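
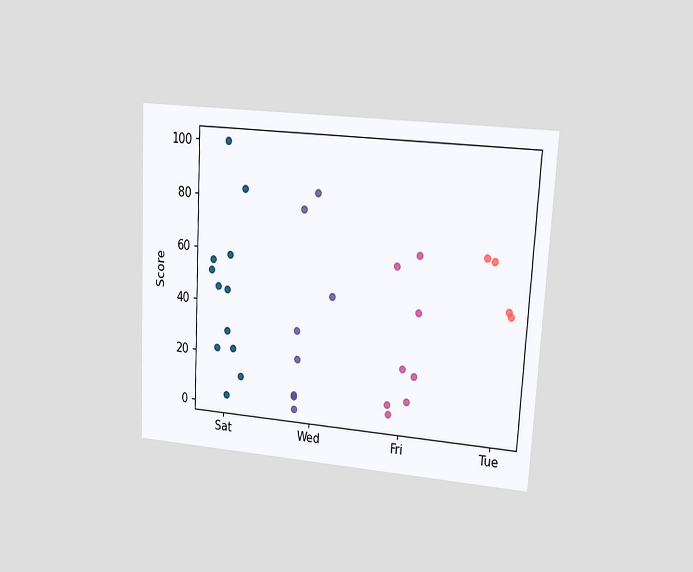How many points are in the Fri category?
8

The chart is tilted about 3° clockwise and viewed at a slight angle. Counting the markers in the Fri column gives 8.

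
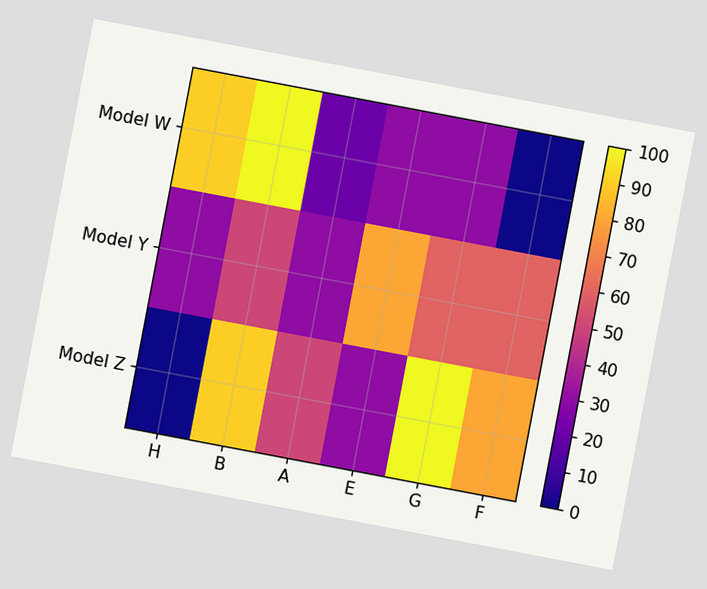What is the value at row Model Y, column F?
60

The chart is tilted about 11° clockwise. Matching cell (Model Y, F) against the colorbar gives 60.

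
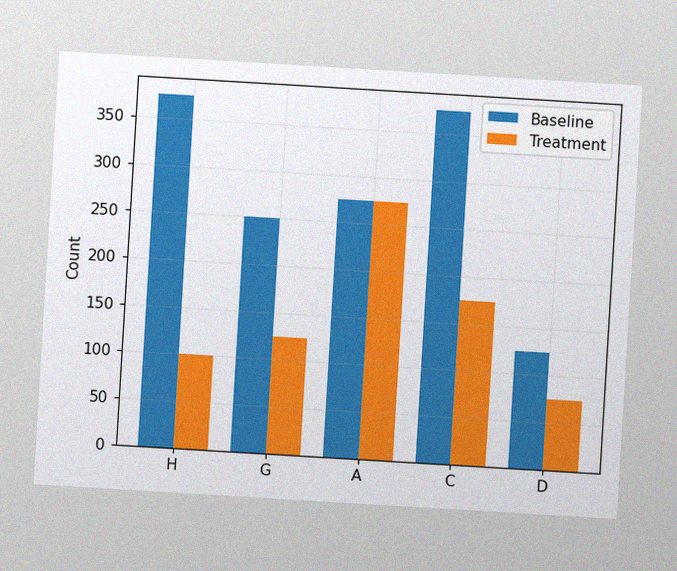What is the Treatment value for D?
75

The chart is tilted about 3° clockwise, with some photo noise. The Treatment bar at D reaches 75 on the y-axis.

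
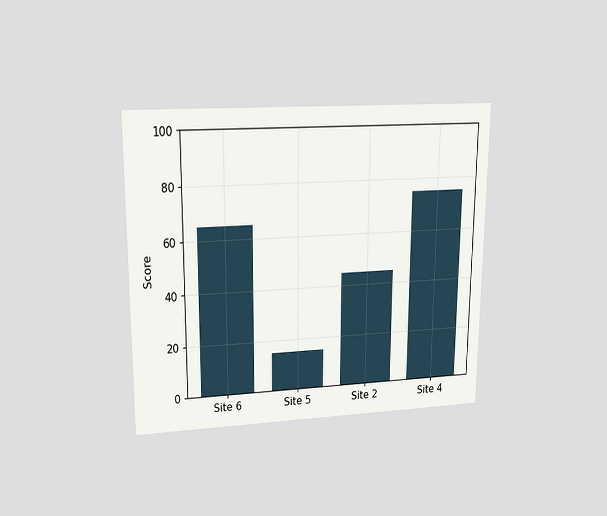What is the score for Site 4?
The chart is viewed at a slight angle. Reading along the chart's y-axis, the Site 4 bar reaches 75.

75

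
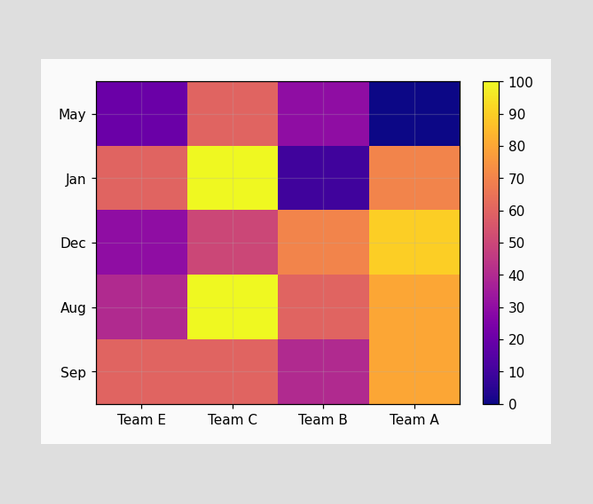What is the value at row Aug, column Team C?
Matching cell (Aug, Team C) against the colorbar gives 100.

100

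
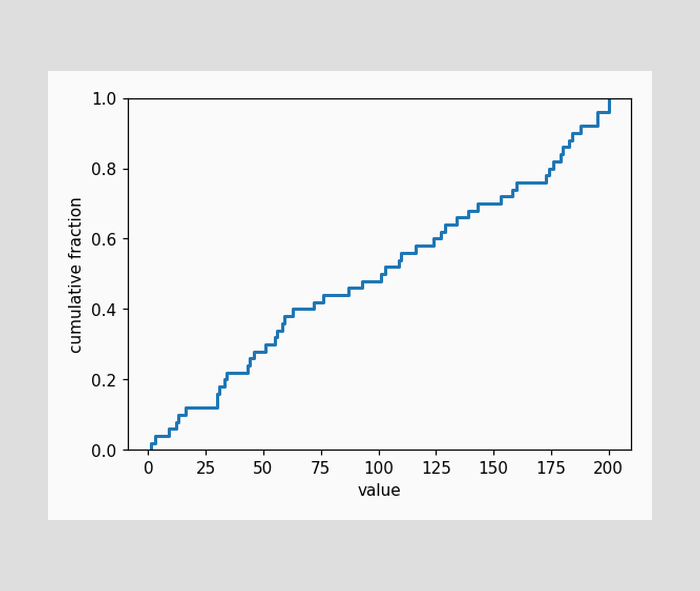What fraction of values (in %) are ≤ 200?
At x=200 the ECDF step is at 100%.

100%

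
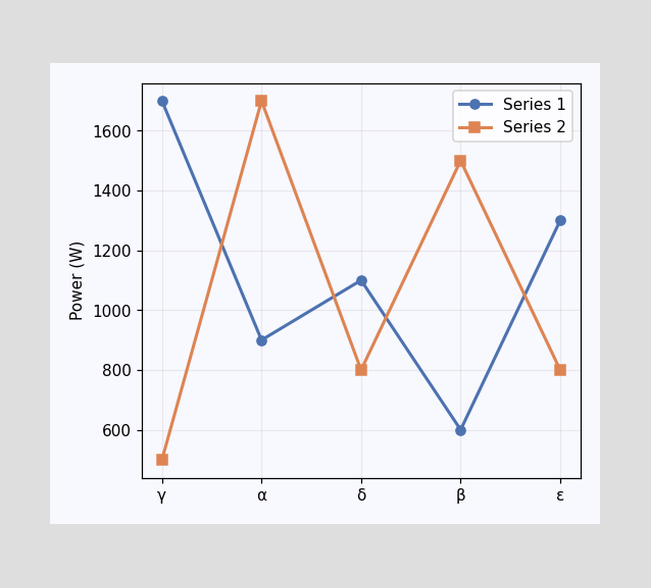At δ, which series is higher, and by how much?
Series 1, by 300W

At δ, Series 1 sits above the other line by 300W.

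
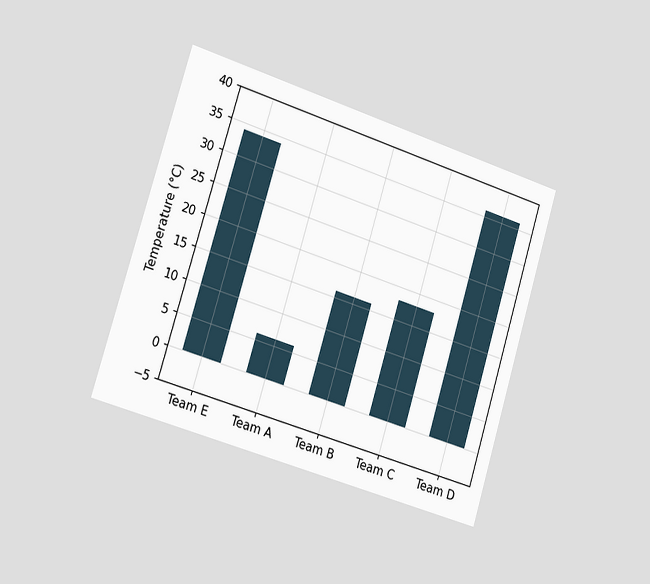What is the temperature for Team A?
6°C

The chart is tilted about 17° clockwise and viewed slightly from the left. Reading along the chart's y-axis, the Team A bar reaches 6°C.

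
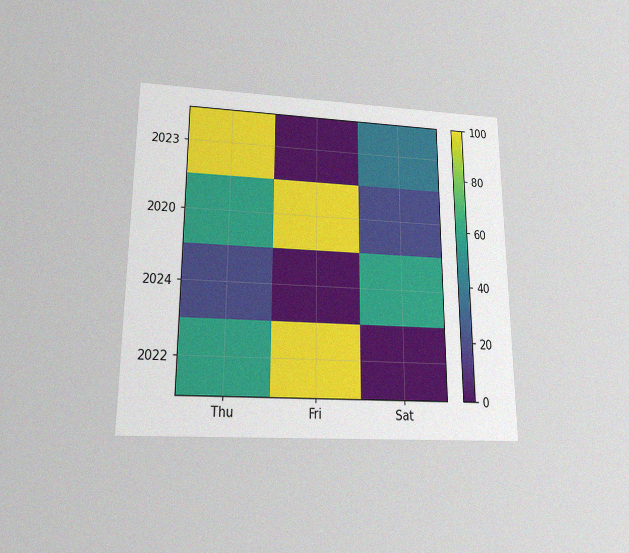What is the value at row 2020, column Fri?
100

The chart is viewed slightly from below, with some photo noise. Matching cell (2020, Fri) against the colorbar gives 100.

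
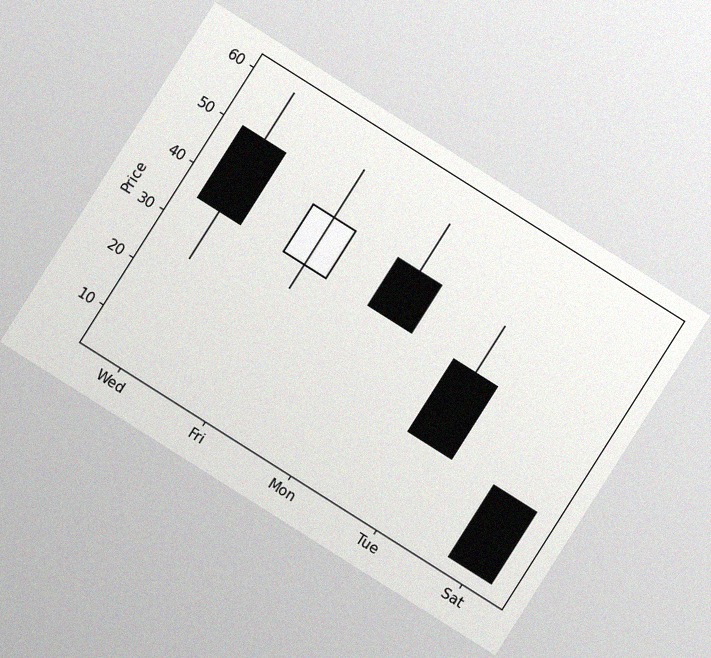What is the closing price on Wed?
The chart is tilted about 32° clockwise, with some photo noise. The Wed candle closes at 35.

35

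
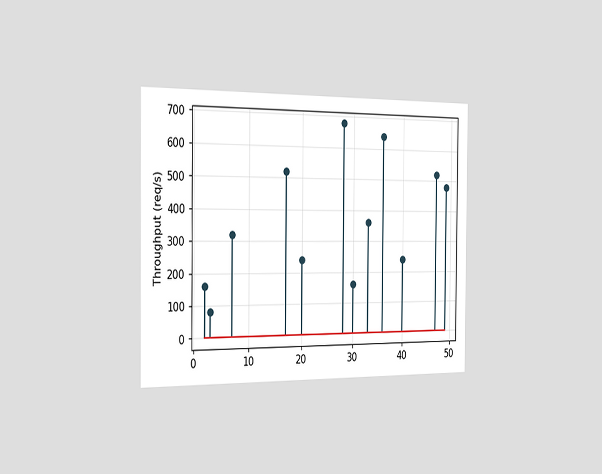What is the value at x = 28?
The chart is viewed slightly from the left. The stem at x=28 reaches 680req/s.

680req/s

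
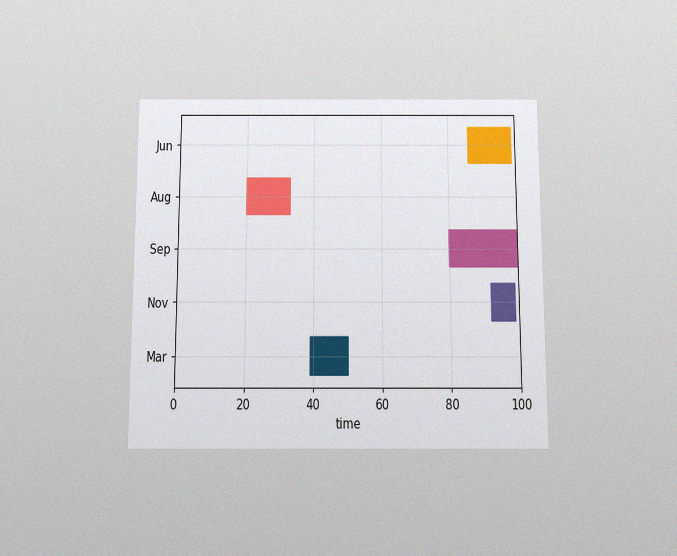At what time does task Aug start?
The chart is viewed slightly from below, with some photo noise. The Aug bar begins at t=20.

20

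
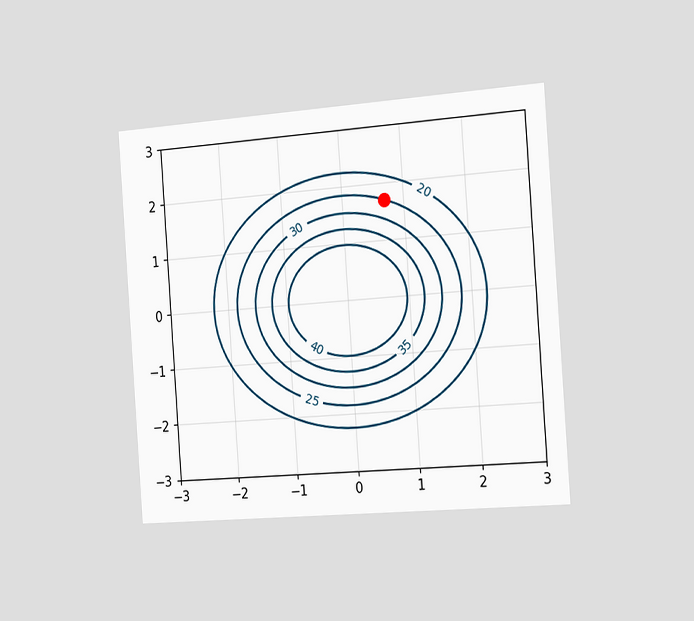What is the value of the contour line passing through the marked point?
The chart is tilted about 4° counter-clockwise and viewed slightly from the right. The marked point sits on the contour labelled 25.

25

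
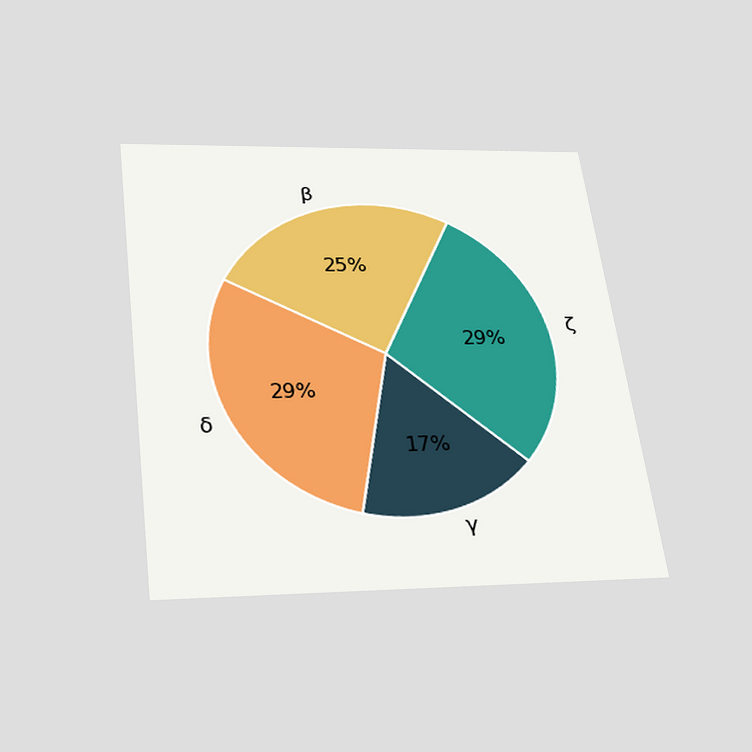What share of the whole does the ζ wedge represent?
The chart is tilted about 7° counter-clockwise and viewed slightly from below. The ζ slice takes up 29% of the pie.

29%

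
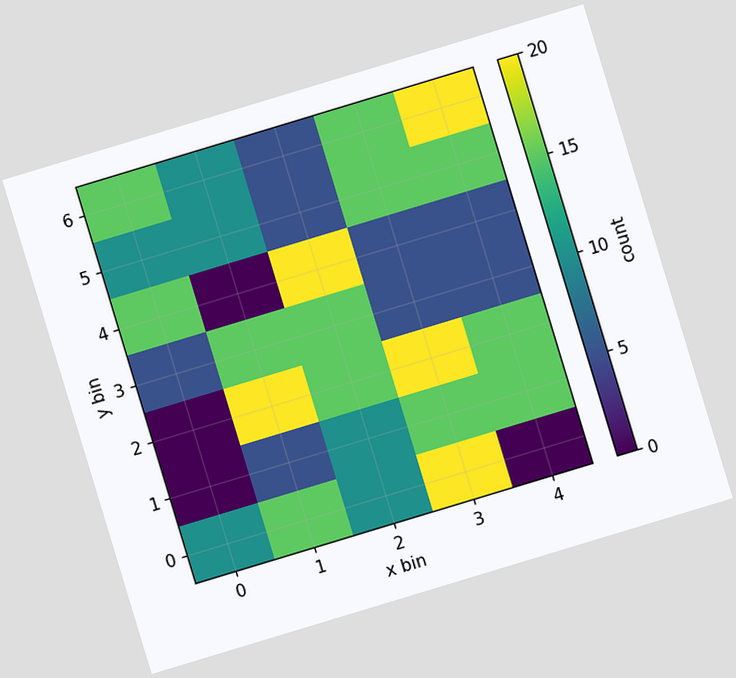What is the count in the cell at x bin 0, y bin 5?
10

The chart is tilted about 17° counter-clockwise. Matching the cell (0, 5) against the colorbar gives 10.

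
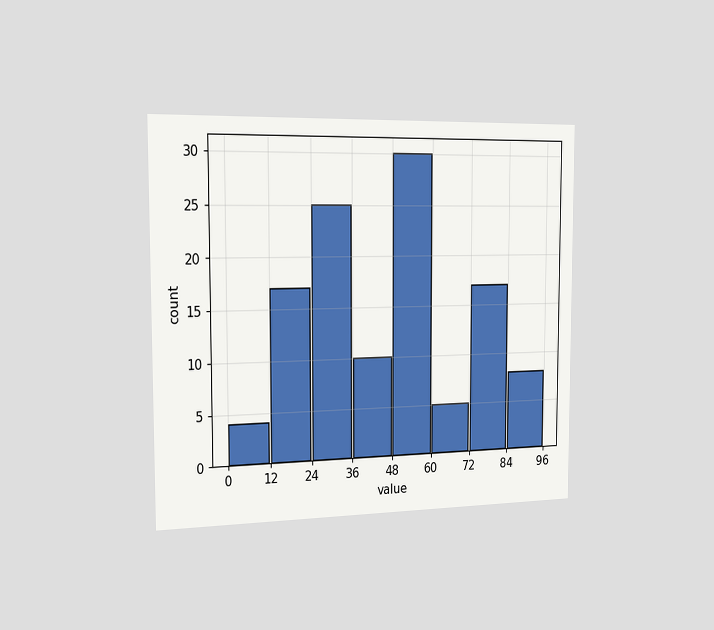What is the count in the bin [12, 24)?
17

The chart is viewed slightly from the left. The [12, 24) bin has height 17.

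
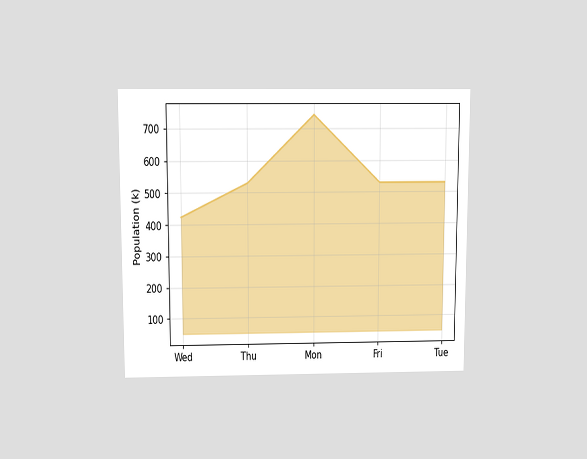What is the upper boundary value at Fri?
The chart is viewed slightly from above. At Fri the upper boundary is at 530k.

530k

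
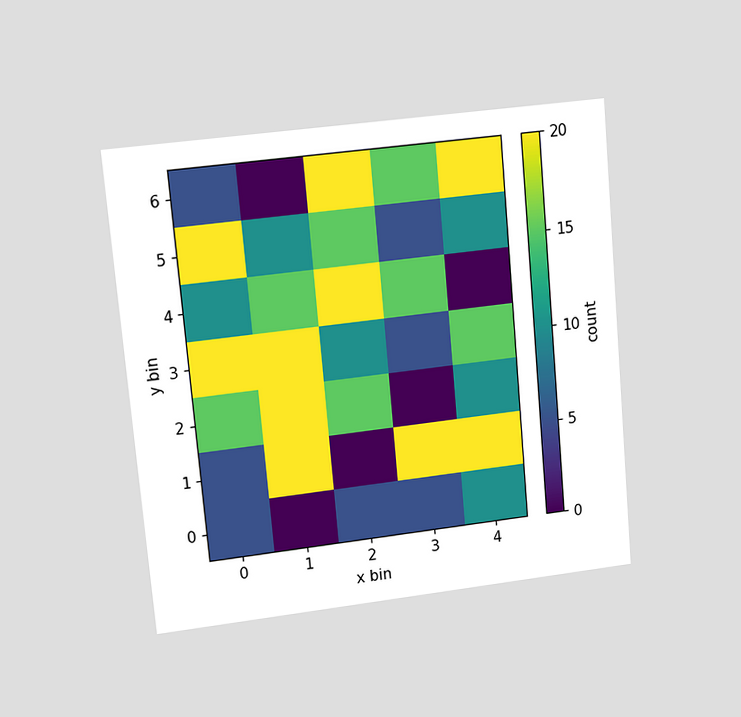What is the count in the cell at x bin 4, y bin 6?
20

The chart is tilted about 5° counter-clockwise and viewed at a slight angle. Matching the cell (4, 6) against the colorbar gives 20.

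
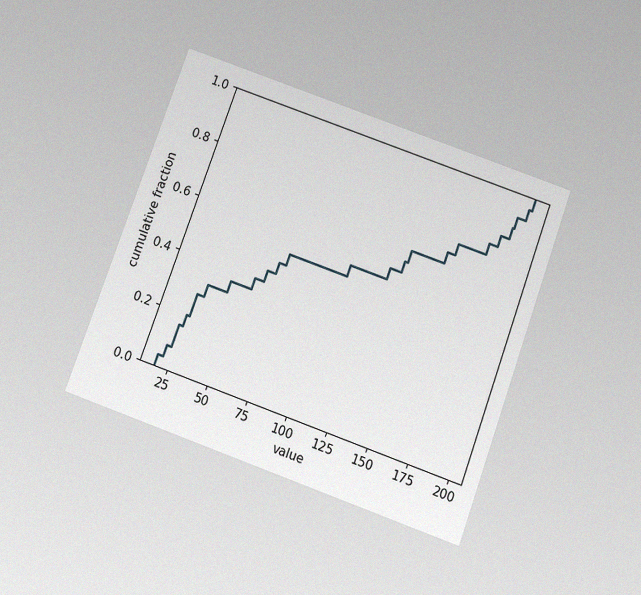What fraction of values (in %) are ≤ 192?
The chart is tilted about 20° clockwise and viewed slightly from below, with some photo noise. At x=192 the ECDF step is at 92%.

92%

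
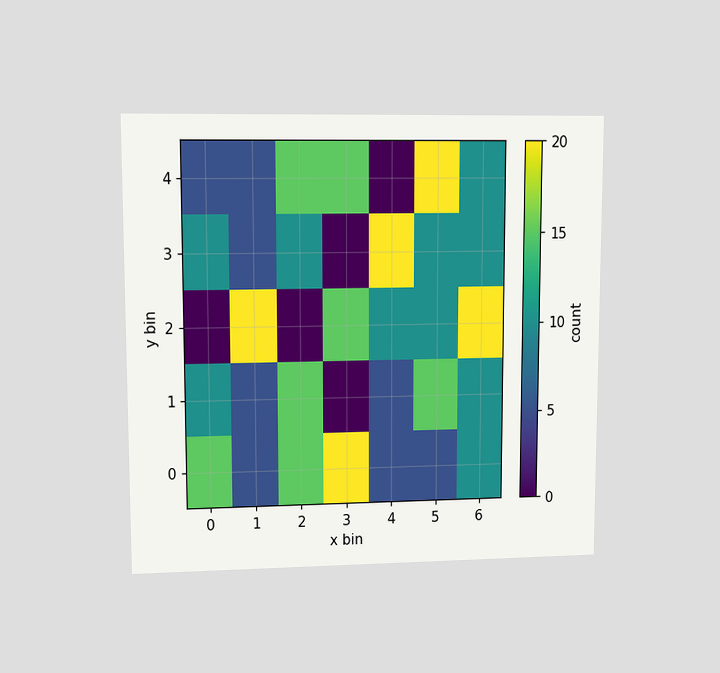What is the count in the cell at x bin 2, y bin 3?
The chart is viewed at a slight angle. Matching the cell (2, 3) against the colorbar gives 10.

10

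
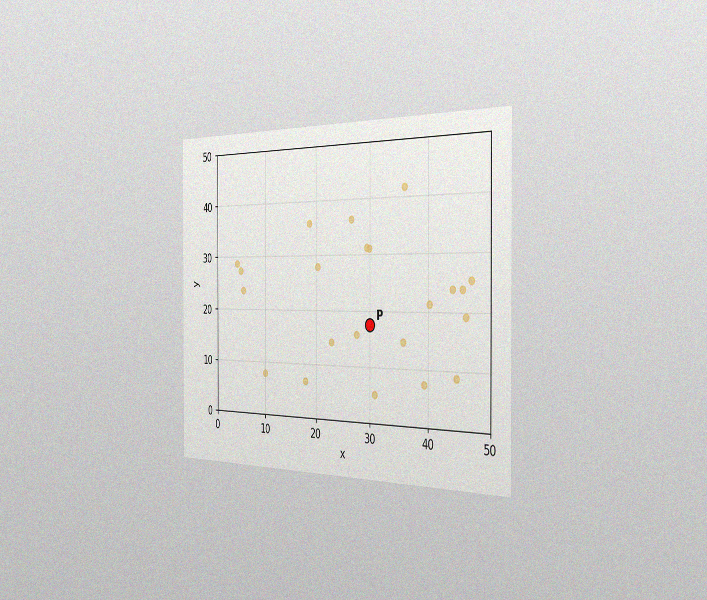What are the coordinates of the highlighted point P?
(30, 17.5)

The chart is viewed slightly from the right, with some photo noise. Following the gridlines from P to each axis, P sits at (30, 17.5).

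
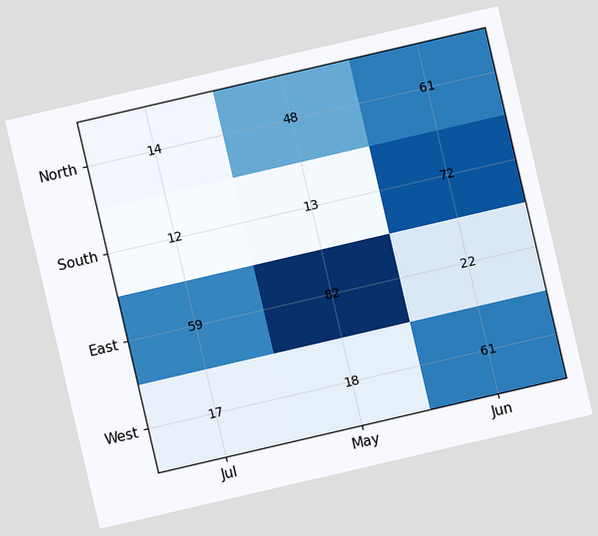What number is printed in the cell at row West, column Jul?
The chart is tilted about 13° counter-clockwise. The (West, Jul) cell reads 17.

17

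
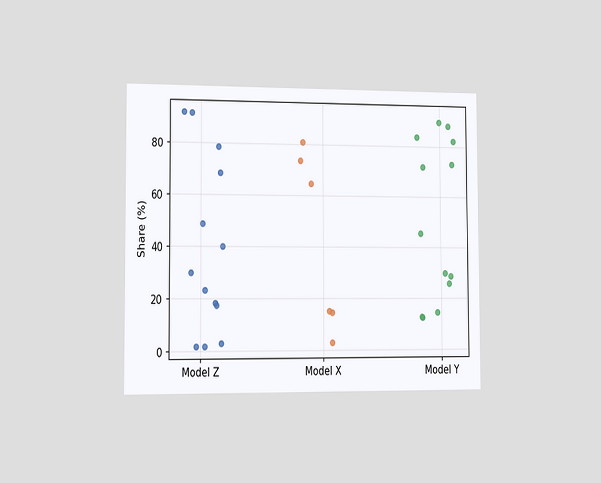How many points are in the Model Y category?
The chart is viewed slightly from the left. Counting the markers in the Model Y column gives 13.

13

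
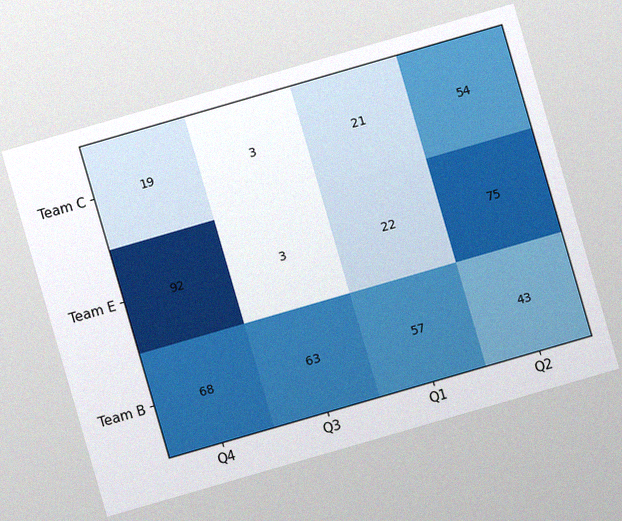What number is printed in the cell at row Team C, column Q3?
3

The chart is tilted about 16° counter-clockwise, with some photo noise. The (Team C, Q3) cell reads 3.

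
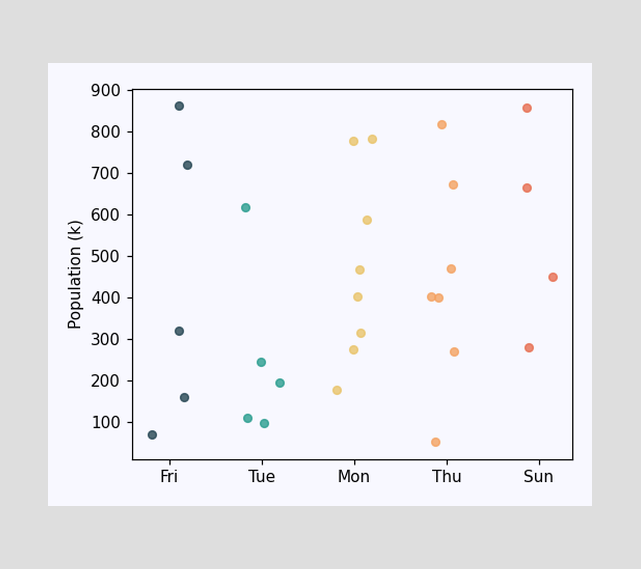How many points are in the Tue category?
5

Counting the markers in the Tue column gives 5.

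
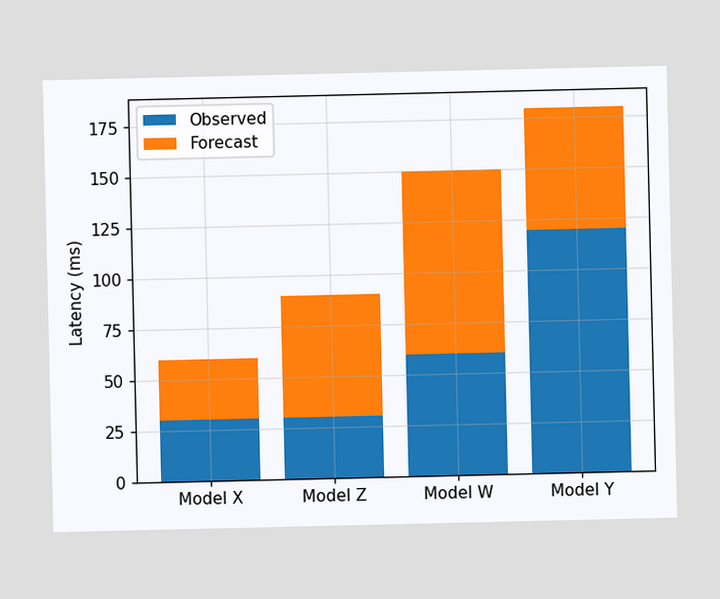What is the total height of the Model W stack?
The Model W stack's top reaches 150ms on the y-axis.

150ms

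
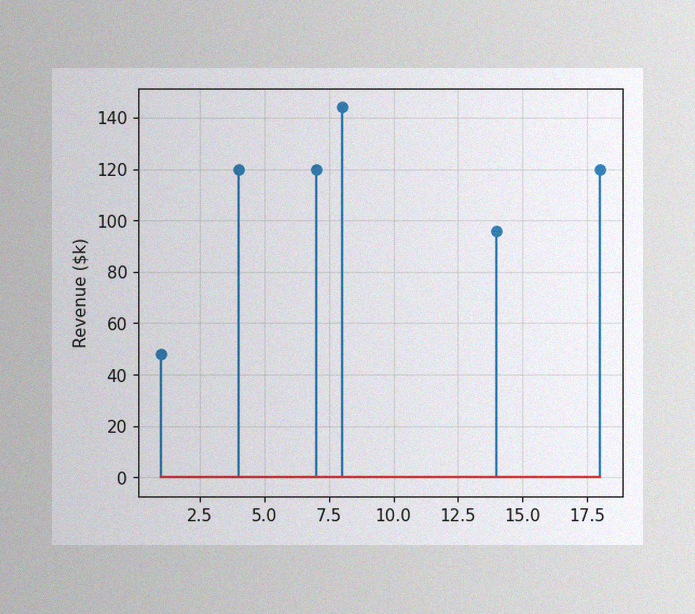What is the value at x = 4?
The image has some photo noise and uneven lighting. The stem at x=4 reaches $120k.

$120k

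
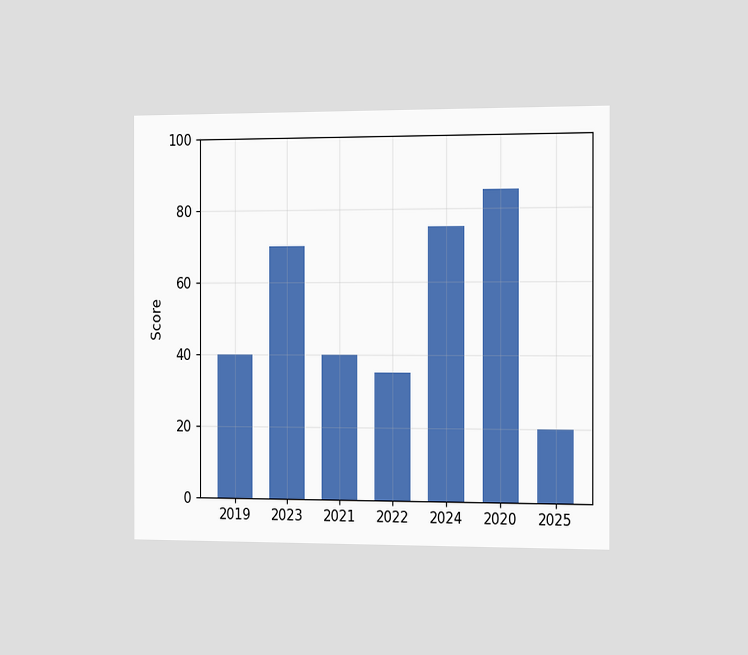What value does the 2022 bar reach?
35

The chart is viewed slightly from the right. Reading along the chart's y-axis, the 2022 bar reaches 35.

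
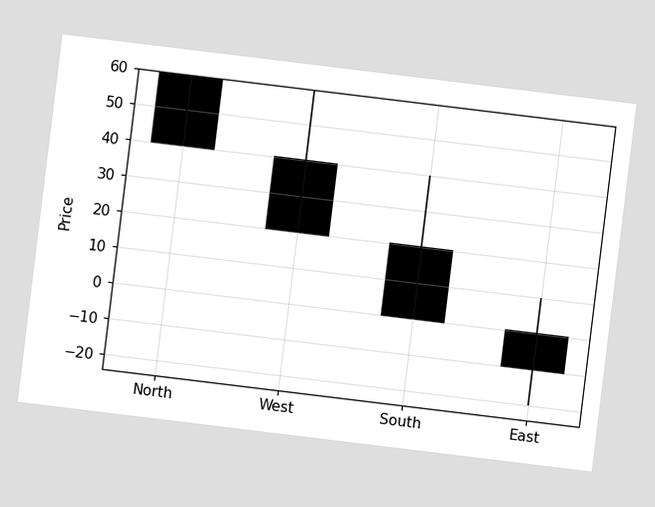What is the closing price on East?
-10

The chart is tilted about 7° clockwise. The East candle closes at -10.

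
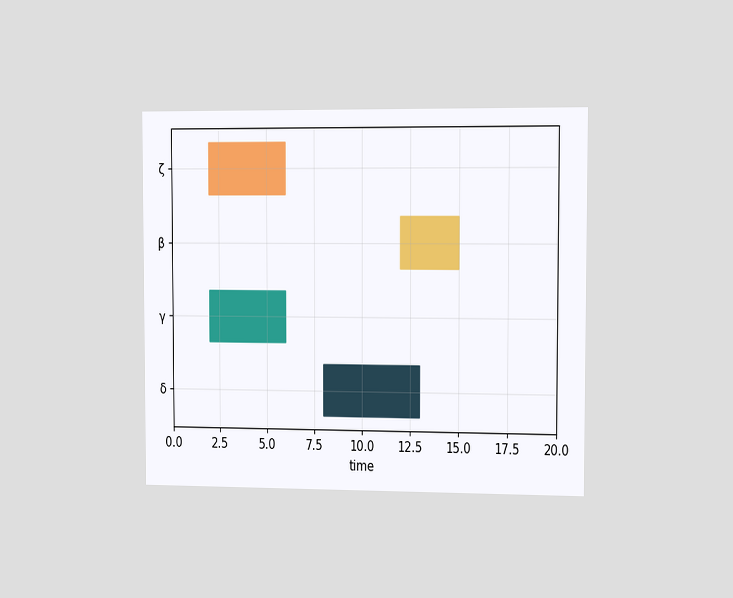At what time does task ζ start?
The chart is viewed slightly from the right. The ζ bar begins at t=2.

2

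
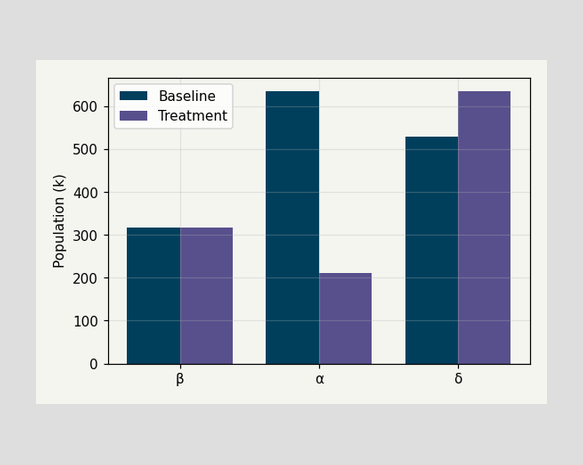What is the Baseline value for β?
318k

The Baseline bar at β reaches 318k on the y-axis.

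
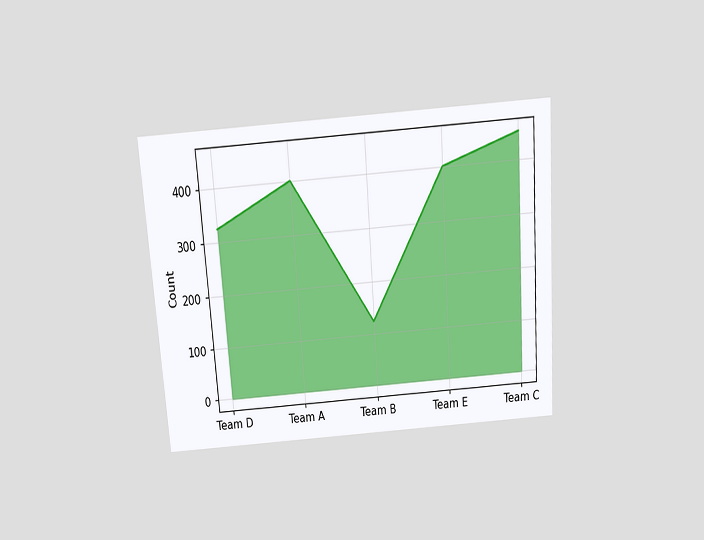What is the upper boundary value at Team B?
The chart is tilted about 4° counter-clockwise and viewed slightly from above. At Team B the upper boundary is at 125.

125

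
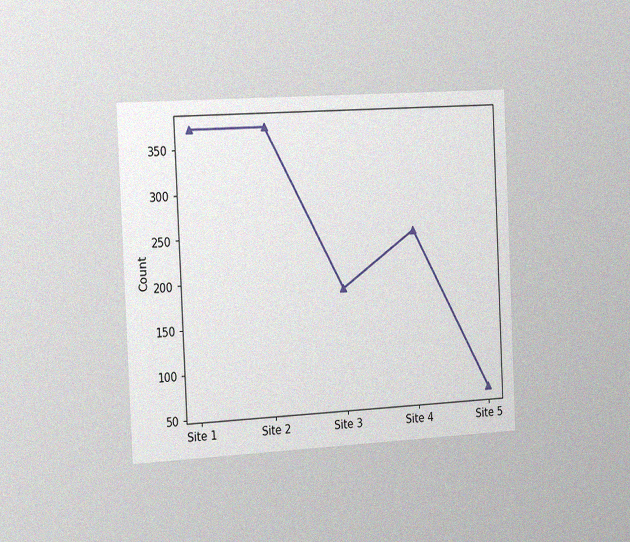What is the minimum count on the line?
The chart is tilted about 3° counter-clockwise and viewed slightly from the left, with some photo noise. The lowest point is at Site 5, and reading across to the y-axis gives 62.

62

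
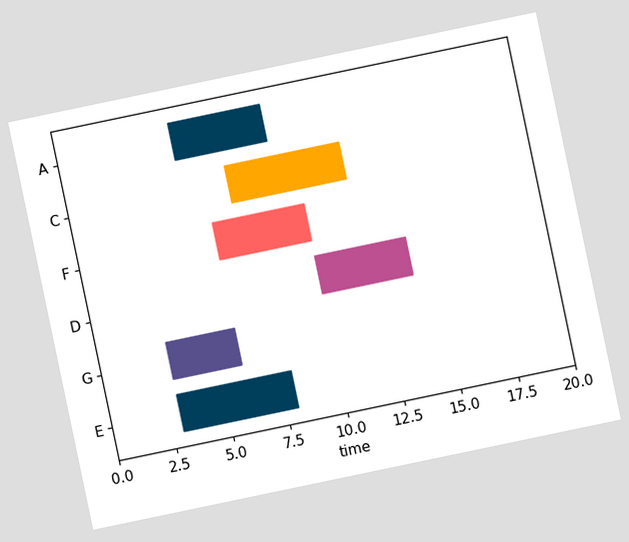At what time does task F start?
The chart is tilted about 12° counter-clockwise. The F bar begins at t=6.

6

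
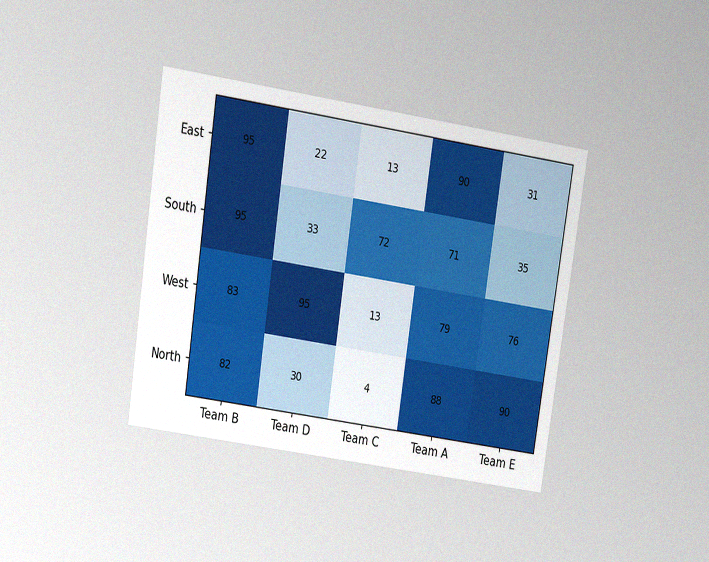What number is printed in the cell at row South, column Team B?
The chart is tilted about 8° clockwise and viewed at a slight angle, with some photo noise. The (South, Team B) cell reads 95.

95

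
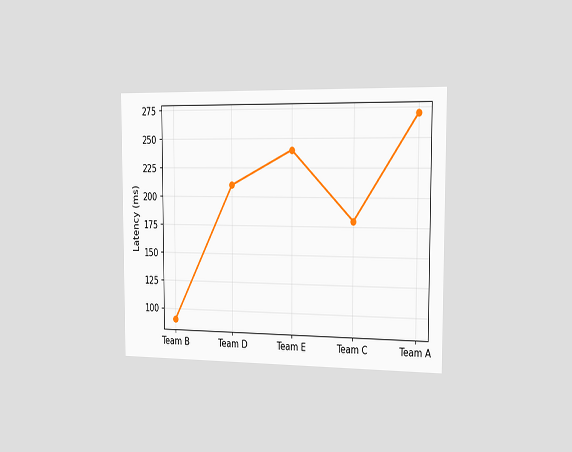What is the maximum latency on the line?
The chart is viewed slightly from the right. The highest point is at Team A, and reading across to the y-axis gives 270ms.

270ms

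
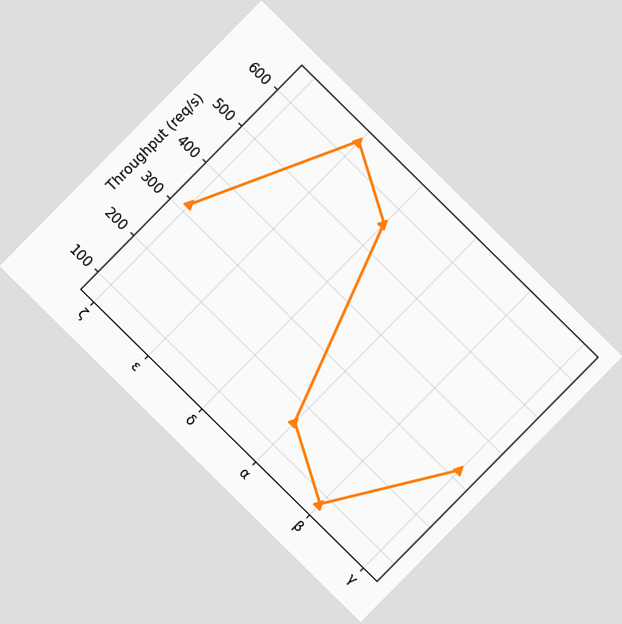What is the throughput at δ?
The chart is tilted about 45° clockwise. At δ, the line is at 560req/s.

560req/s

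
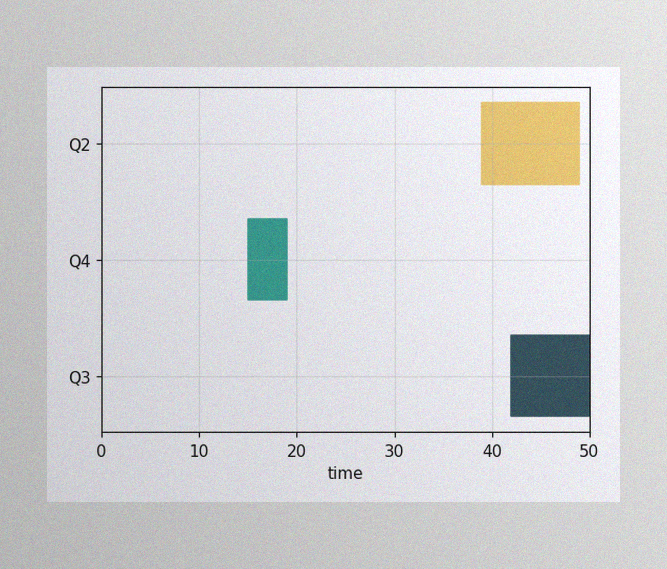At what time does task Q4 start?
The image has some photo noise and uneven lighting. The Q4 bar begins at t=15.

15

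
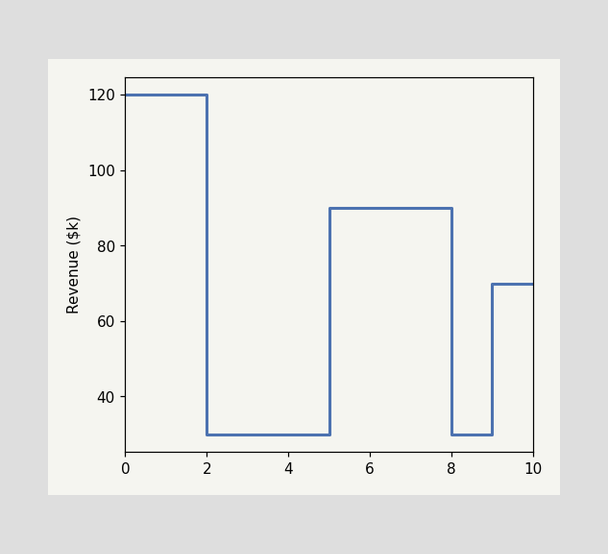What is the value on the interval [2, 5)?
On [2, 5) the step sits at $30k.

$30k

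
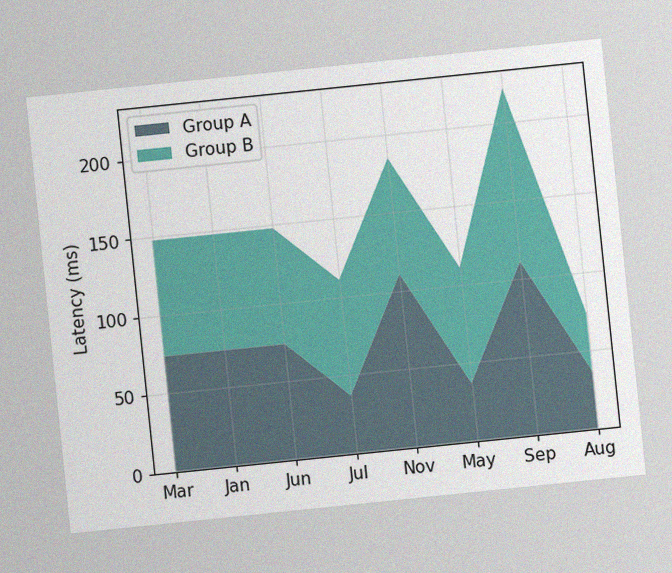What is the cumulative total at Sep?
The chart is tilted about 6° counter-clockwise, with some photo noise. The stacked total at Sep reaches 222ms.

222ms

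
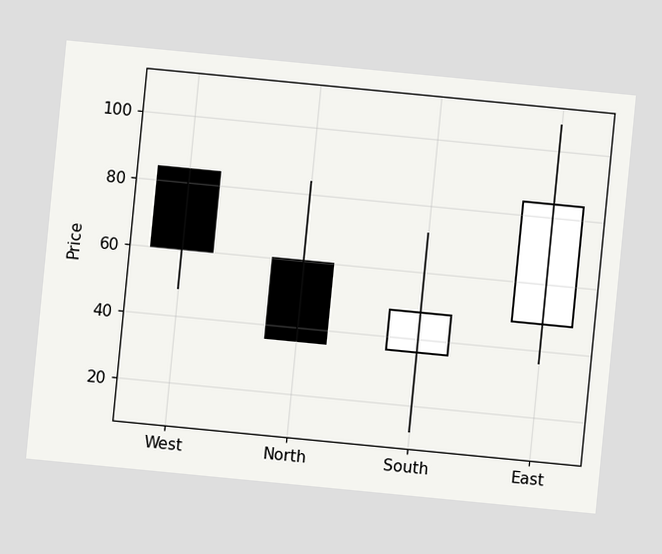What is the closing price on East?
The chart is tilted about 6° clockwise. The East candle closes at 84.

84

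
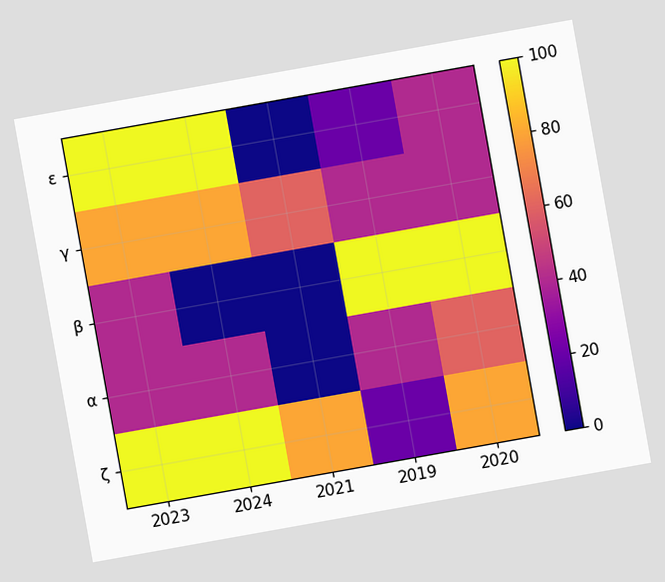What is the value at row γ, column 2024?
The chart is tilted about 10° counter-clockwise. Matching cell (γ, 2024) against the colorbar gives 80.

80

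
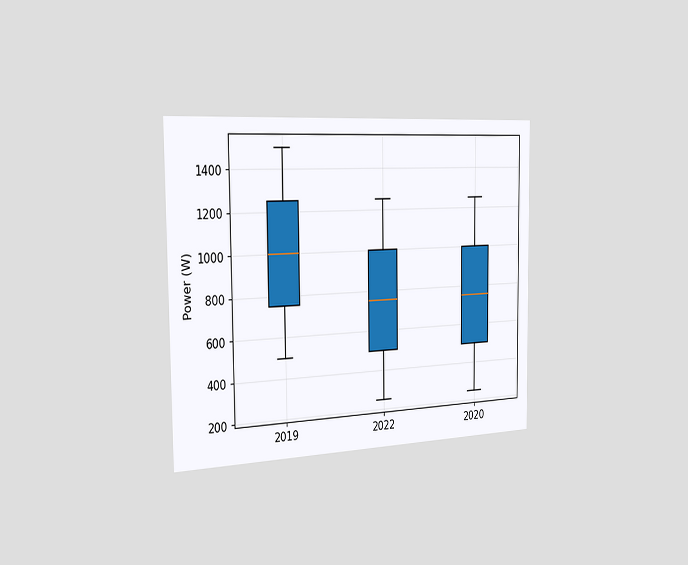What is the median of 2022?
The chart is viewed slightly from the left. The median line in the 2022 box sits at 750W.

750W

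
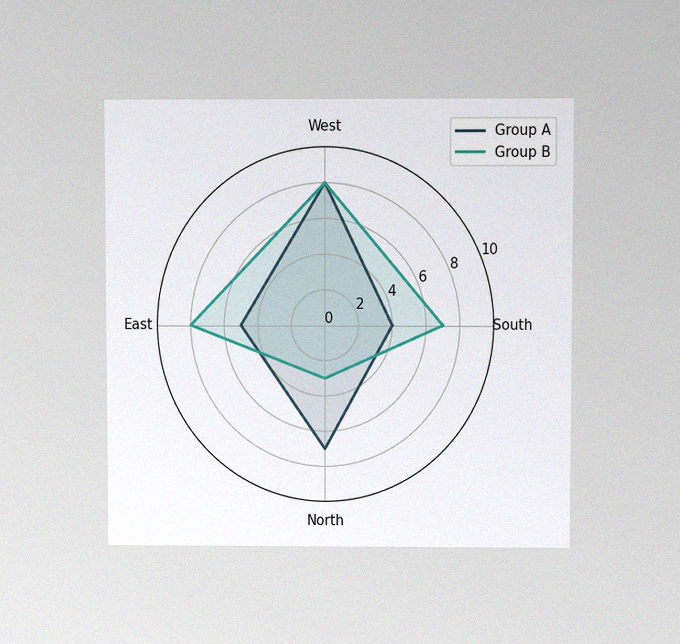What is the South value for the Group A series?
4

The chart is viewed at a slight angle, with some photo noise. On the South axis, Group A reaches 4.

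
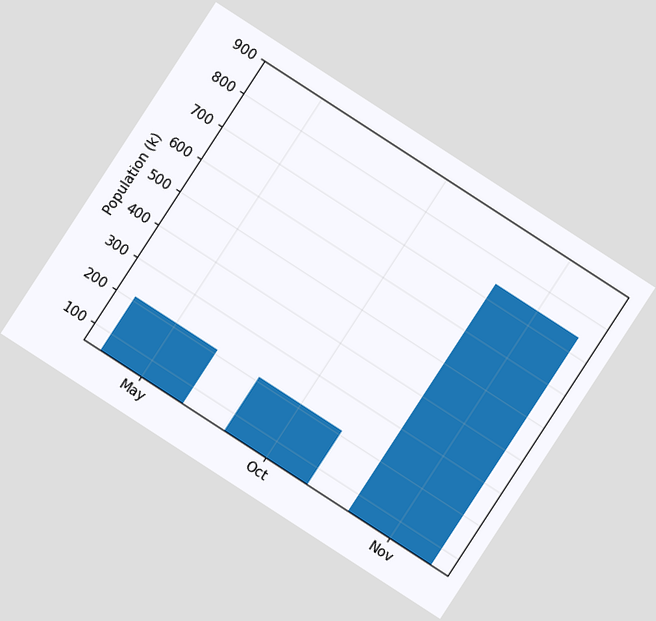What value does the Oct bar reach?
The chart is tilted about 33° clockwise. Reading along the chart's y-axis, the Oct bar reaches 212k.

212k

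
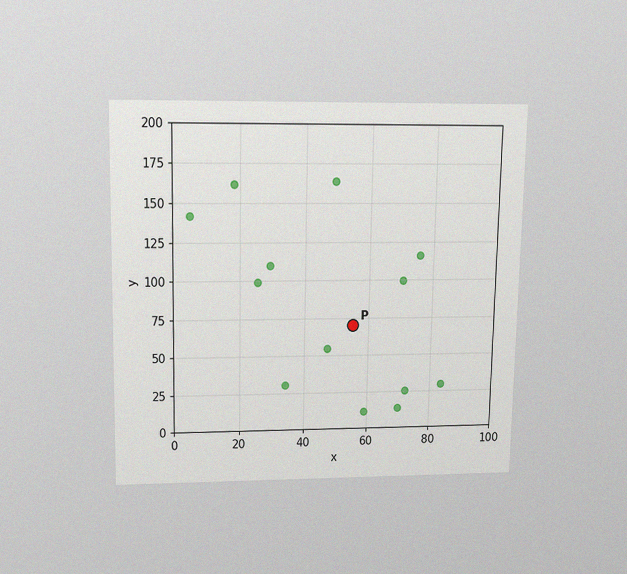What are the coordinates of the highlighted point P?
(55, 70)

The chart is viewed slightly from above, with some photo noise. Following the gridlines from P to each axis, P sits at (55, 70).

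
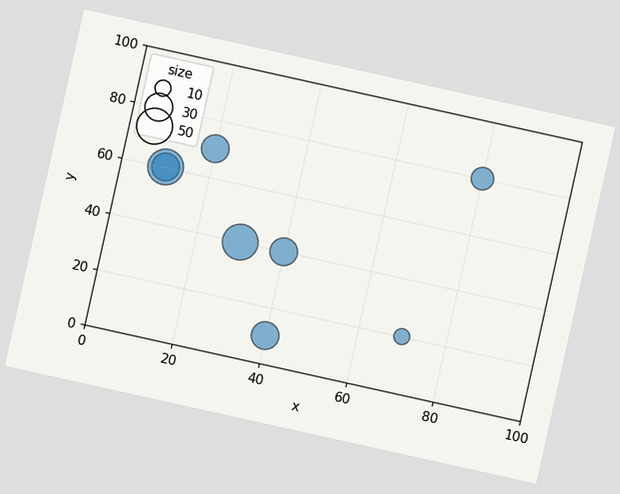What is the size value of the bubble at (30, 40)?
50

The chart is tilted about 13° clockwise. Matching the bubble at (30, 40) against the size legend gives 50.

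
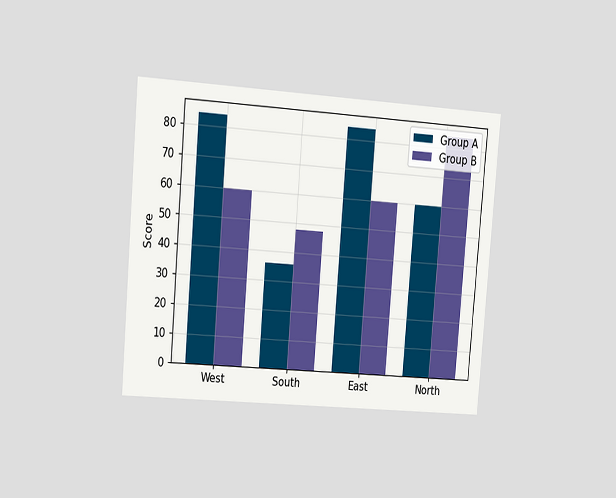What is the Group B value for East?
60

The chart is tilted about 5° clockwise and viewed slightly from the left. The Group B bar at East reaches 60 on the y-axis.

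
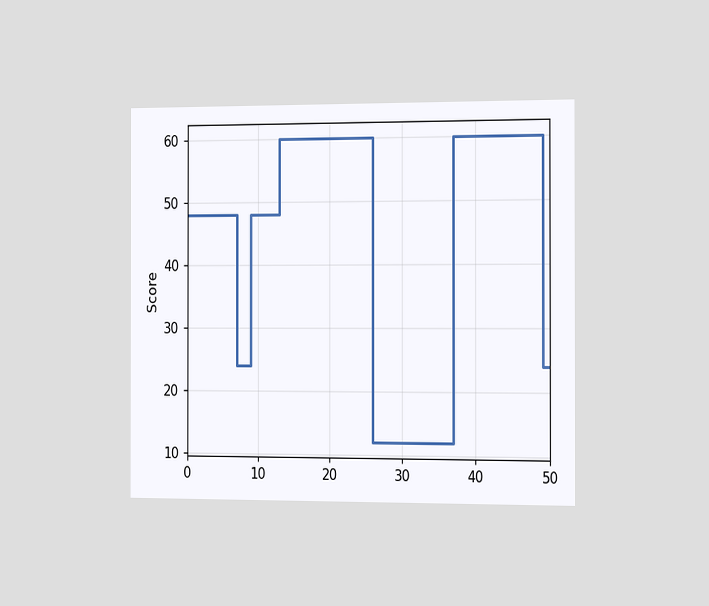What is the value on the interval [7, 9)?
24

The chart is viewed slightly from the right. On [7, 9) the step sits at 24.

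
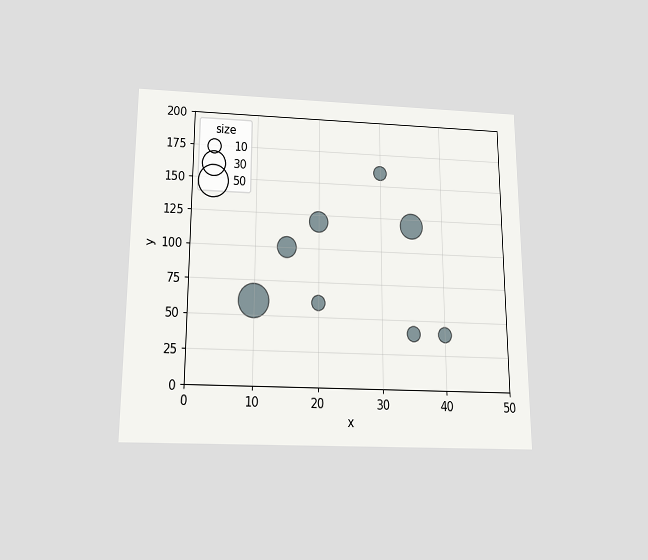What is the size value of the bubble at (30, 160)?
The chart is viewed slightly from below. Matching the bubble at (30, 160) against the size legend gives 10.

10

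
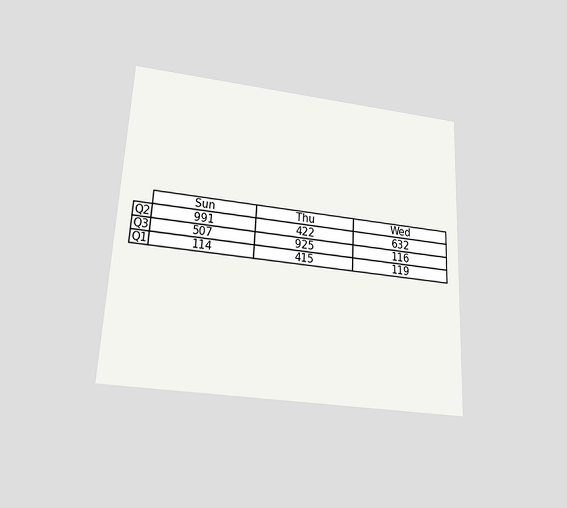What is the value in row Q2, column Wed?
632

The chart is tilted about 3° clockwise and viewed slightly from below. The (Q2, Wed) cell reads 632.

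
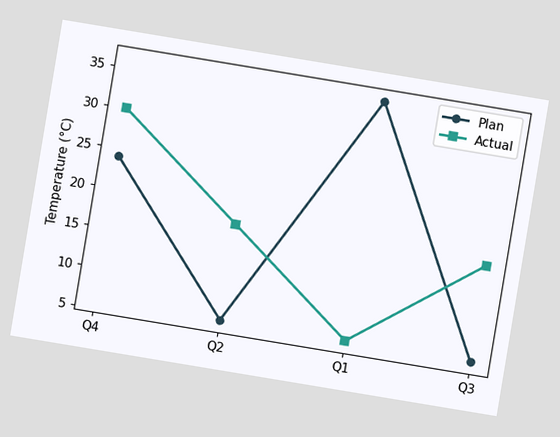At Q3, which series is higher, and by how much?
The chart is tilted about 9° clockwise. At Q3, Actual sits above the other line by 12°C.

Actual, by 12°C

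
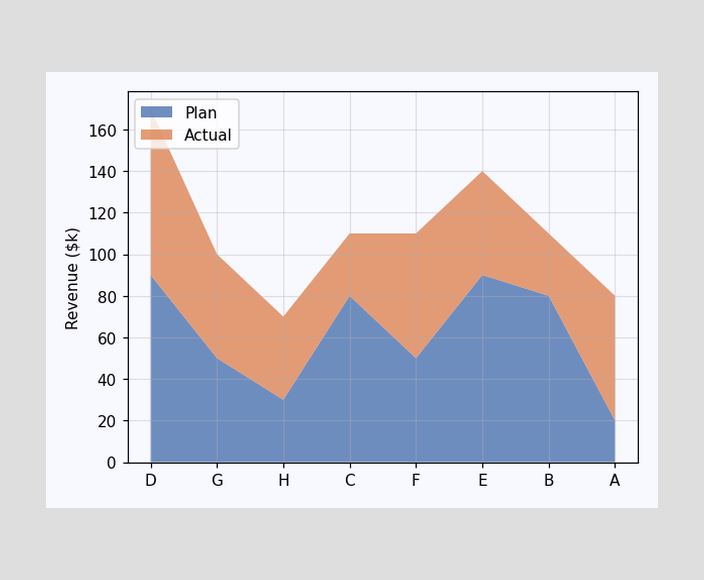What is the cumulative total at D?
The stacked total at D reaches $170k.

$170k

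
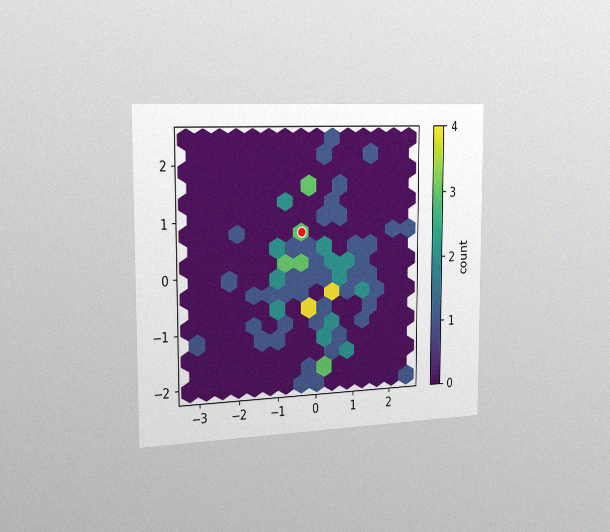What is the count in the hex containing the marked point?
3

The chart is viewed slightly from the left, with some photo noise. The marked hex reads 3 on the colorbar.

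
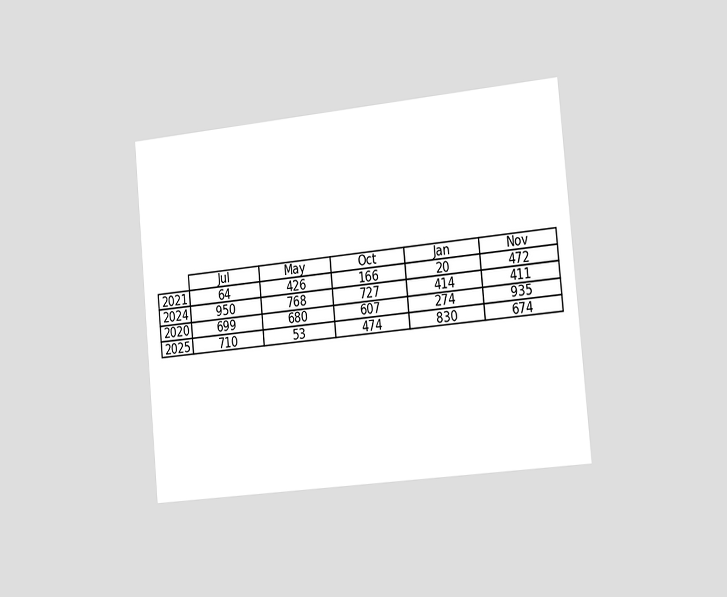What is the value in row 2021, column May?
The chart is tilted about 5° counter-clockwise and viewed slightly from the right. The (2021, May) cell reads 426.

426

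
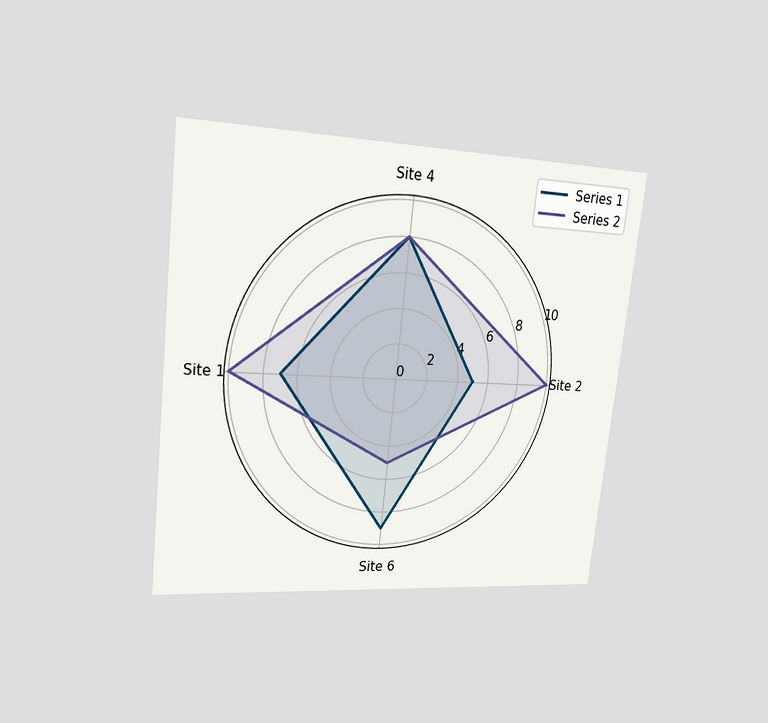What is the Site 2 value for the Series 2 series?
The chart is tilted about 6° clockwise and viewed at a slight angle. On the Site 2 axis, Series 2 reaches 10.

10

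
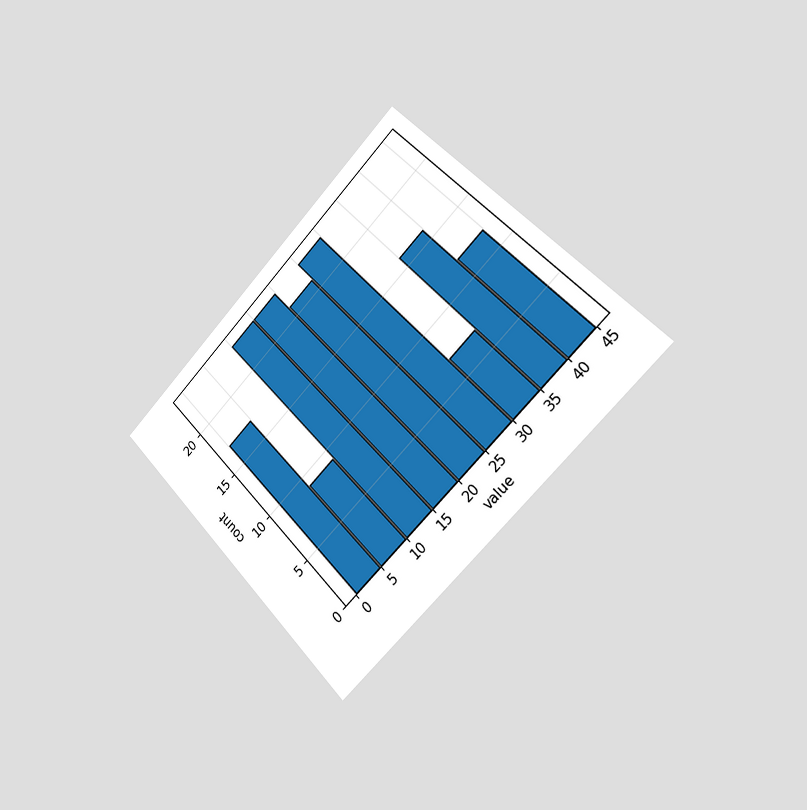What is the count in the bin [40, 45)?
The chart is tilted about 45° counter-clockwise and viewed slightly from the right. The [40, 45) bin has height 12.

12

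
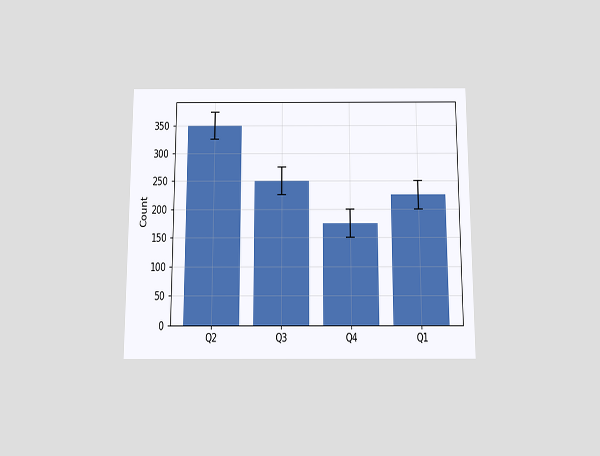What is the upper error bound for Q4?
The chart is viewed slightly from below. The Q4 bar's upper whisker reaches 200.

200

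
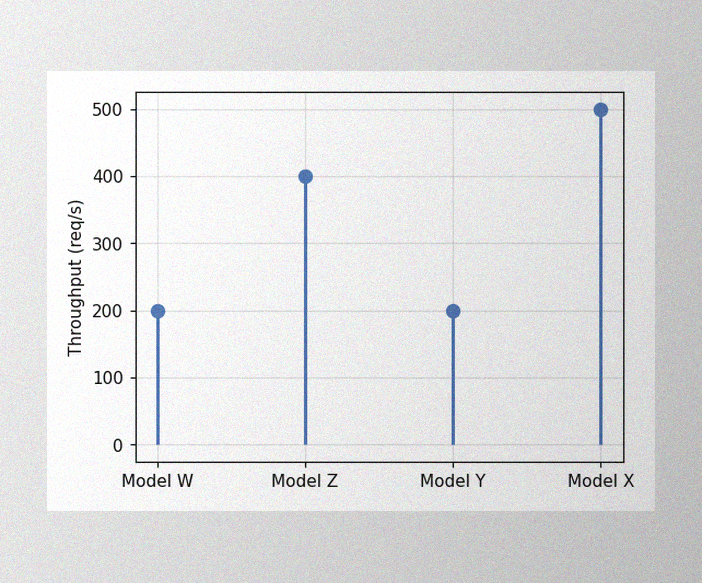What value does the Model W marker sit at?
200req/s

The image has some photo noise and uneven lighting. The Model W marker sits at 200req/s.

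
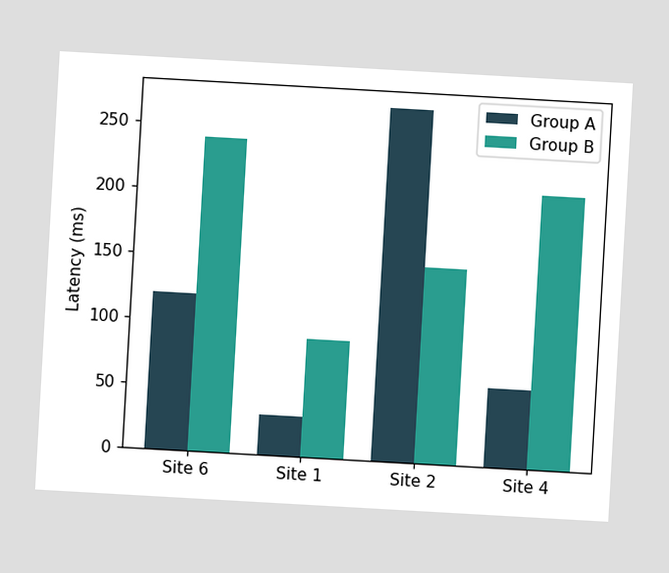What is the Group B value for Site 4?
210ms

The chart is tilted about 3° clockwise. The Group B bar at Site 4 reaches 210ms on the y-axis.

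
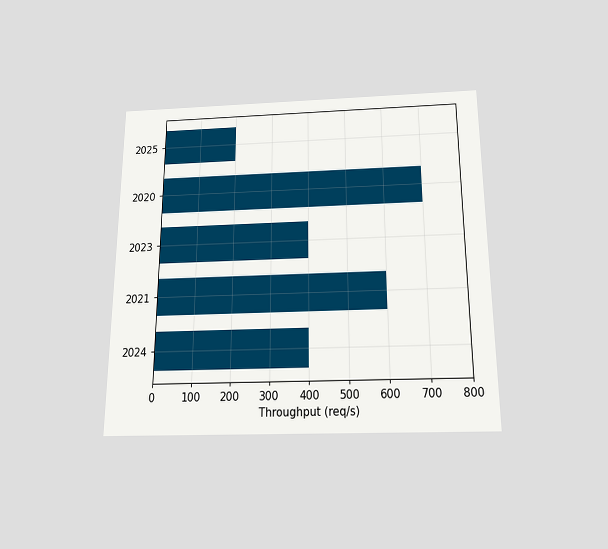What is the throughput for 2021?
600req/s

The chart is viewed slightly from below. Reading along the chart's x-axis, the 2021 bar reaches 600req/s.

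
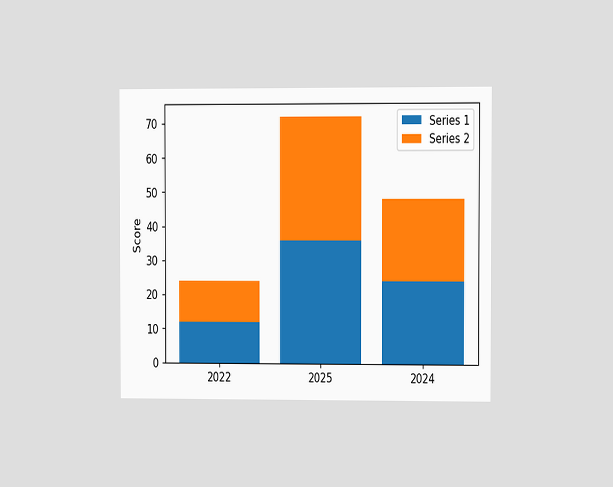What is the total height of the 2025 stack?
The chart is viewed at a slight angle. The 2025 stack's top reaches 72 on the y-axis.

72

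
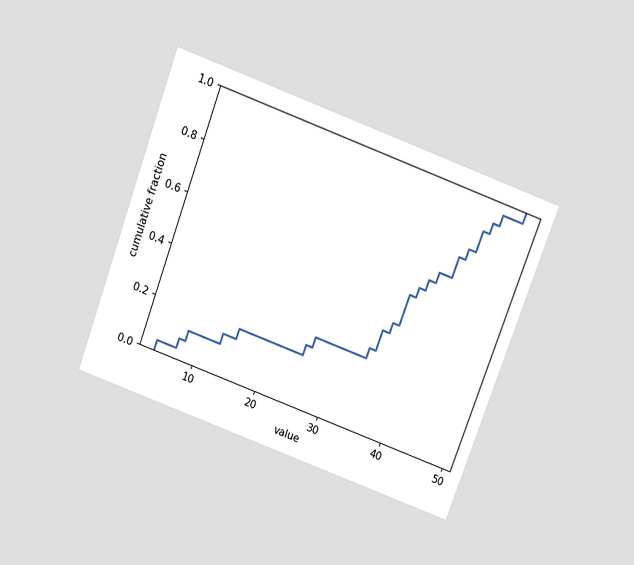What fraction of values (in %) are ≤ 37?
The chart is tilted about 20° clockwise and viewed slightly from above. At x=37 the ECDF step is at 56%.

56%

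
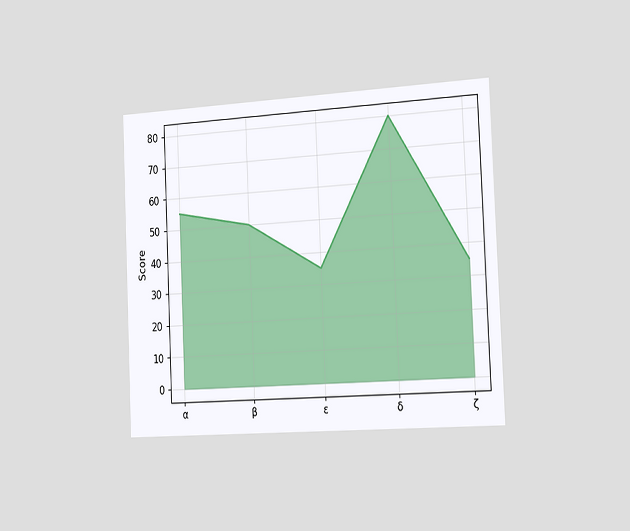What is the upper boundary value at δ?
80

The chart is tilted about 2° counter-clockwise and viewed slightly from the right. At δ the upper boundary is at 80.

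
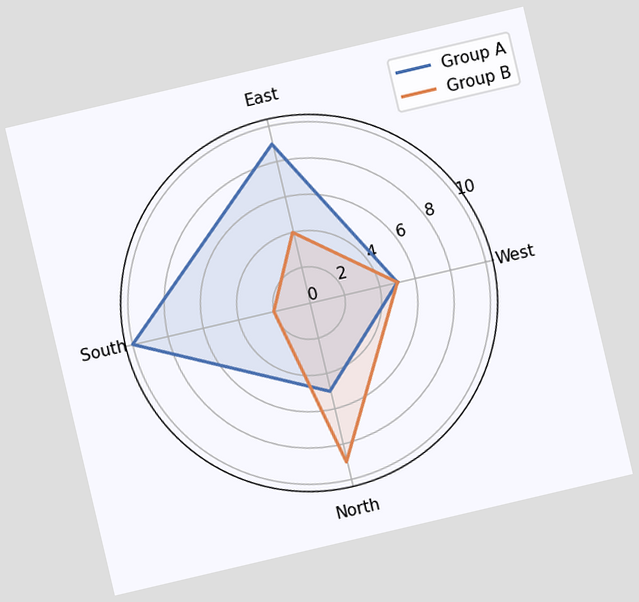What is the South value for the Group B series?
The chart is tilted about 13° counter-clockwise. On the South axis, Group B reaches 2.

2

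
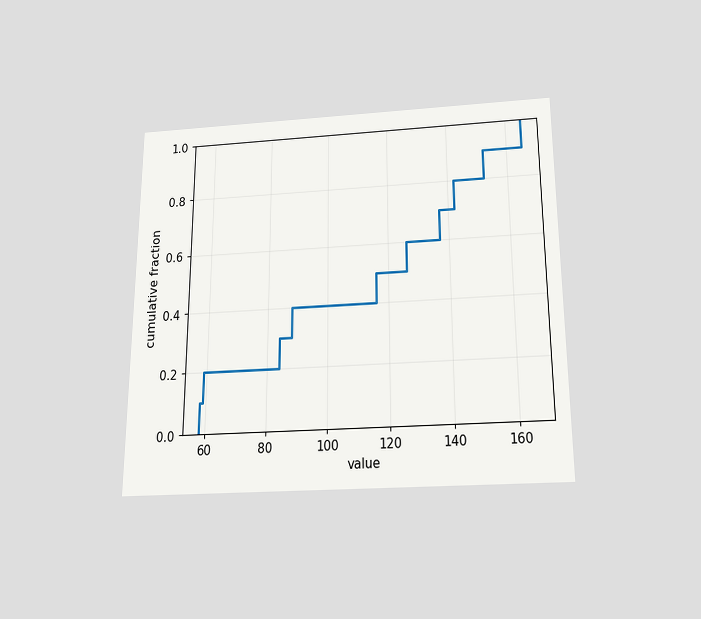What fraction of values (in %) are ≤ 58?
The chart is viewed slightly from below. At x=58 the ECDF step is at 10%.

10%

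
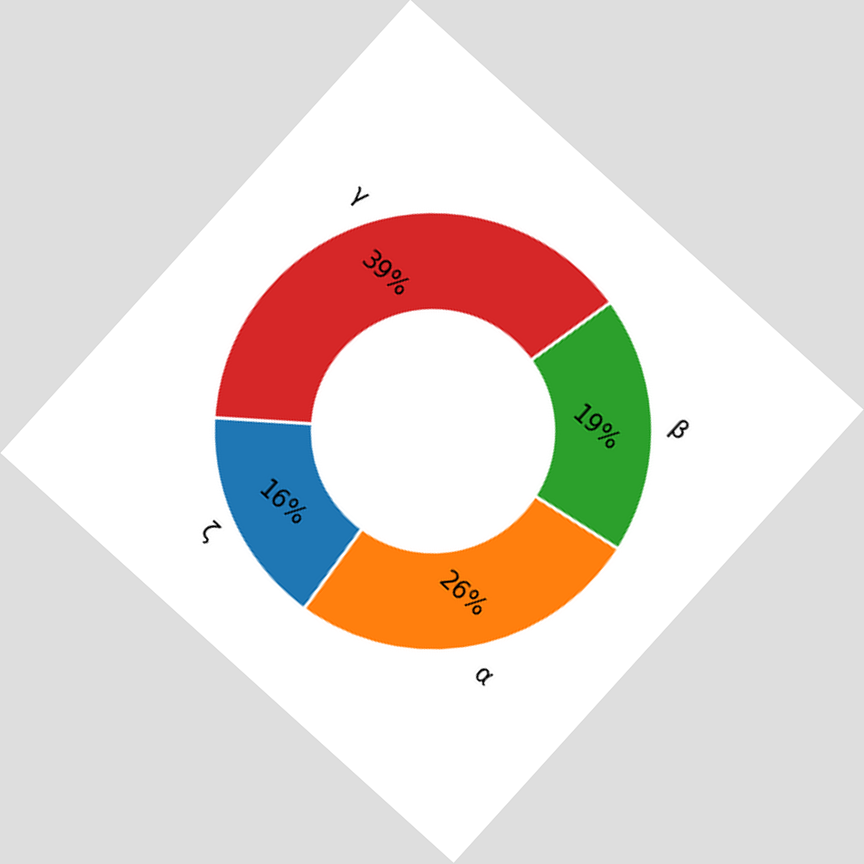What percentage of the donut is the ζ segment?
The chart is tilted about 42° clockwise. The ζ segment takes up 16% of the ring.

16%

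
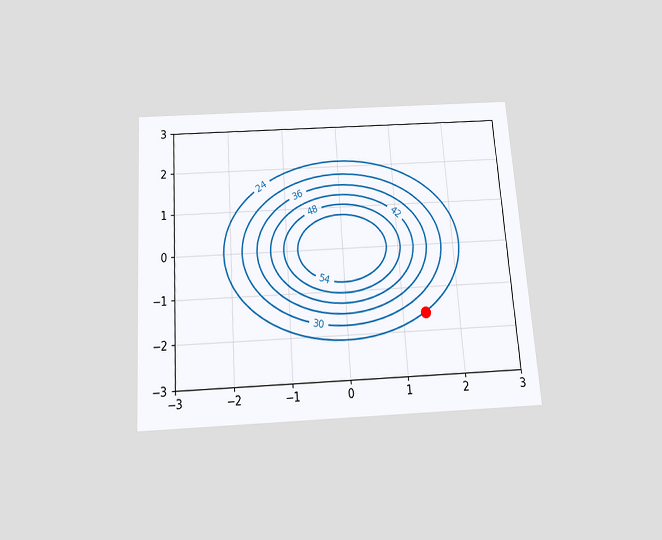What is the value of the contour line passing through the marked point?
24

The chart is tilted about 4° counter-clockwise and viewed slightly from below. The marked point sits on the contour labelled 24.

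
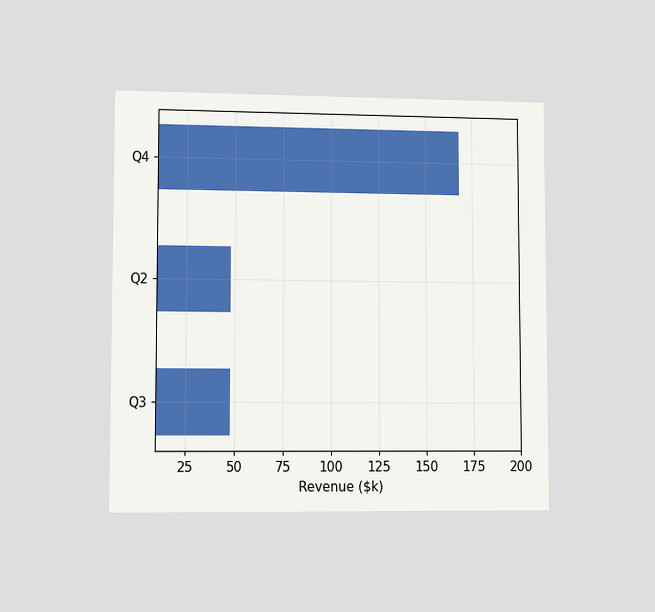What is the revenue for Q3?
The chart is viewed at a slight angle. Reading along the chart's x-axis, the Q3 bar reaches $48k.

$48k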